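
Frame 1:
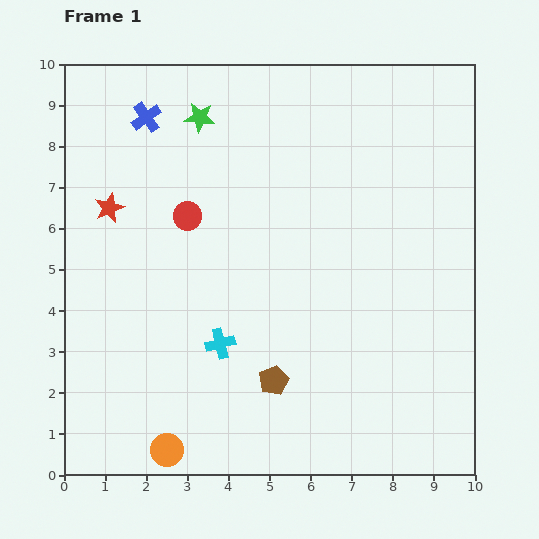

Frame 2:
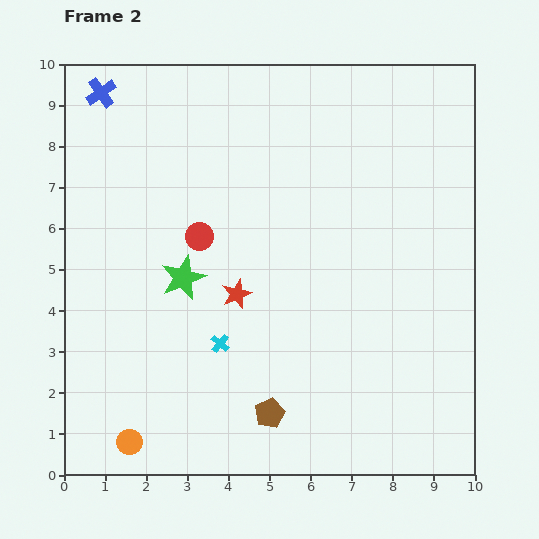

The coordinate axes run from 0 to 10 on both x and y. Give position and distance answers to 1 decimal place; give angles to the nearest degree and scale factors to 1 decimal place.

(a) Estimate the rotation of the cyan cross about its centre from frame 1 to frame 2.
36° counter-clockwise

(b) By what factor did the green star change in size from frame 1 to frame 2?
1.5×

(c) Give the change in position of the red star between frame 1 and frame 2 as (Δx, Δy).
(3.1, -2.1)

The red star was at (1.1, 6.5) in frame 1 and (4.2, 4.4) in frame 2.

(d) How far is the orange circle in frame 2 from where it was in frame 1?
0.9

The orange circle moved from (2.5, 0.6) to (1.6, 0.8), a distance of √(0.9² + 0.2²) ≈ 0.9.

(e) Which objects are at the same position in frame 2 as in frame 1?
the cyan cross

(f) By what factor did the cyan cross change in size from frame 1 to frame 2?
0.6×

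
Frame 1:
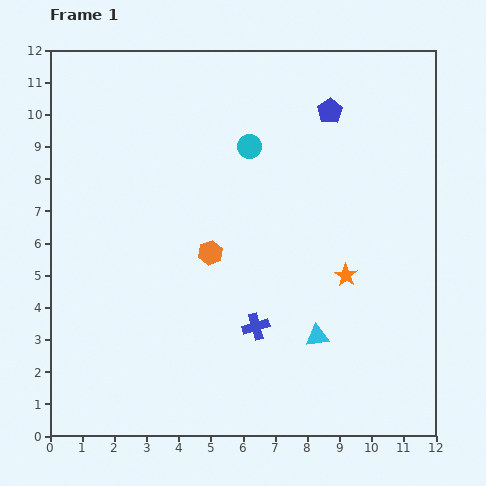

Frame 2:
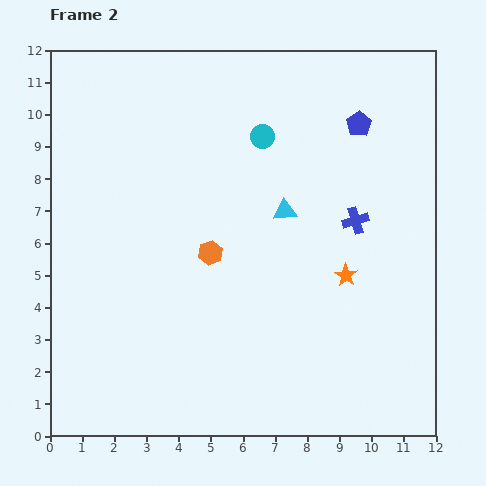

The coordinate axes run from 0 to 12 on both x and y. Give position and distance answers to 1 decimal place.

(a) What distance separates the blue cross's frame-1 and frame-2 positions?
4.5

The blue cross moved from (6.4, 3.4) to (9.5, 6.7), a distance of √(3.1² + 3.3²) ≈ 4.5.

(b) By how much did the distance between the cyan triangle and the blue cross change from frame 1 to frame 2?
+0.3

Distance in frame 1: 1.9. Distance in frame 2: 2.2.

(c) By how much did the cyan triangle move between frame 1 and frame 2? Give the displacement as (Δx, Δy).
(-1.0, 3.9)

The cyan triangle was at (8.3, 3.1) in frame 1 and (7.3, 7.0) in frame 2.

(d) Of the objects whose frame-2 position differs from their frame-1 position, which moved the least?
the cyan circle

(moved 0.5)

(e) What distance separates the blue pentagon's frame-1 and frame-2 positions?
1.0

The blue pentagon moved from (8.7, 10.1) to (9.6, 9.7), a distance of √(0.9² + 0.4²) ≈ 1.0.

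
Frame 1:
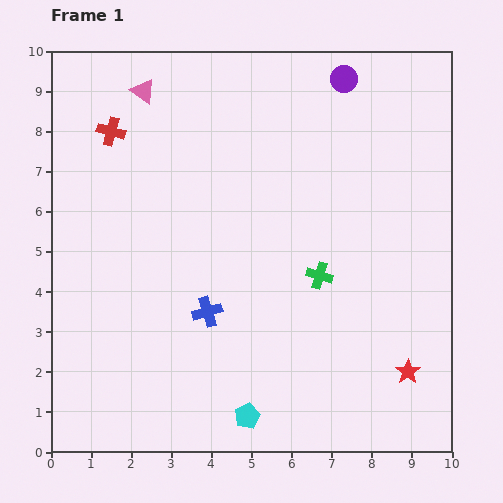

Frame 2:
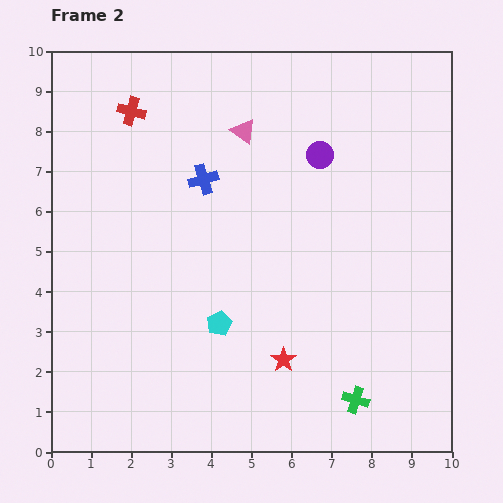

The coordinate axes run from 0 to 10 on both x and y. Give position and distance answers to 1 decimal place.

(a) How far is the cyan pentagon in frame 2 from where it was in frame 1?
2.4

The cyan pentagon moved from (4.9, 0.9) to (4.2, 3.2), a distance of √(0.7² + 2.3²) ≈ 2.4.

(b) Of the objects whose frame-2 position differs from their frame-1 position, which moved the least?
the red cross

(moved 0.7)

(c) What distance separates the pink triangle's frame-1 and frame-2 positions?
2.7

The pink triangle moved from (2.3, 9.0) to (4.8, 8.0), a distance of √(2.5² + 1.0²) ≈ 2.7.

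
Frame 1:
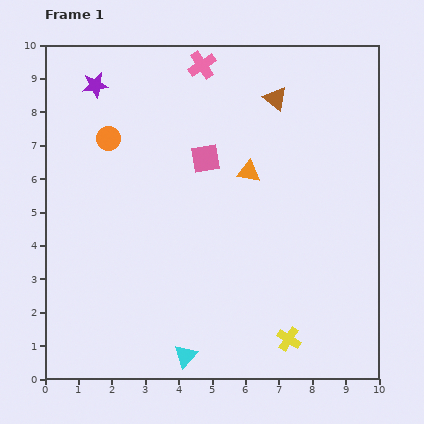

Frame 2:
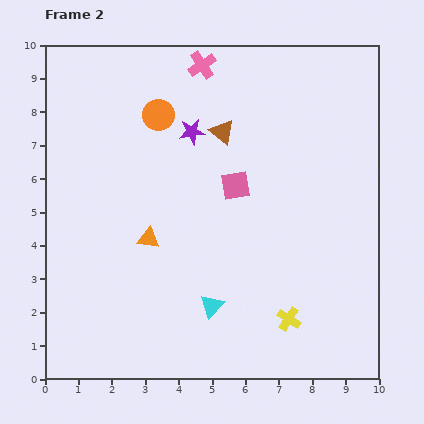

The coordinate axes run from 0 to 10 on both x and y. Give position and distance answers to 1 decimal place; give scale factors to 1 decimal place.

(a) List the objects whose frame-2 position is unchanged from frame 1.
the pink cross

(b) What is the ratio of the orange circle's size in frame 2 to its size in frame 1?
1.3×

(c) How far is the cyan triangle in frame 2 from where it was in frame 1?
1.7

The cyan triangle moved from (4.2, 0.7) to (5.0, 2.2), a distance of √(0.8² + 1.5²) ≈ 1.7.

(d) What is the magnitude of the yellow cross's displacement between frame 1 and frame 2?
0.6

The yellow cross moved from (7.3, 1.2) to (7.3, 1.8), a distance of √(0.0² + 0.6²) ≈ 0.6.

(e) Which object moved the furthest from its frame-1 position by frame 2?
the orange triangle

(moved 3.6; next 3.2)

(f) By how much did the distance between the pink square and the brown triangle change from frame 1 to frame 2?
-1.2

Distance in frame 1: 2.8. Distance in frame 2: 1.6.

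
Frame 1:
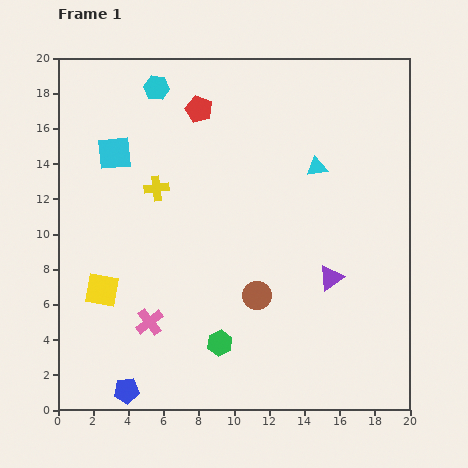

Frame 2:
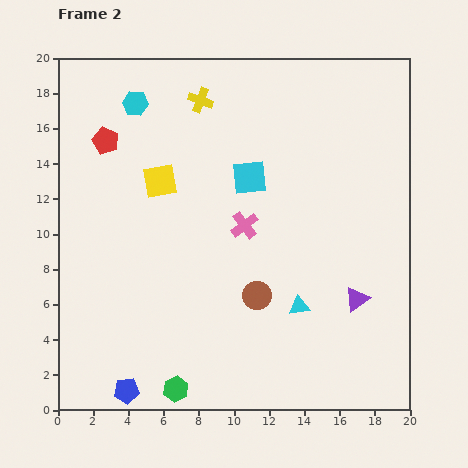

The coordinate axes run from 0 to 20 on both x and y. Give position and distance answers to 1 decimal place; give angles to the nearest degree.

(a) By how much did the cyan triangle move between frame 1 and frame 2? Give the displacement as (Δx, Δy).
(-1.0, -7.9)

The cyan triangle was at (14.7, 13.8) in frame 1 and (13.7, 5.9) in frame 2.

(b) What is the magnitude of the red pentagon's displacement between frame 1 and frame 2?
5.6

The red pentagon moved from (8.0, 17.1) to (2.7, 15.3), a distance of √(5.3² + 1.8²) ≈ 5.6.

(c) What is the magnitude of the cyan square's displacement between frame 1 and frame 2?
7.8

The cyan square moved from (3.2, 14.6) to (10.9, 13.2), a distance of √(7.7² + 1.4²) ≈ 7.8.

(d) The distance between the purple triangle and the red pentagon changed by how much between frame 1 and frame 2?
+4.7

Distance in frame 1: 12.2. Distance in frame 2: 16.9.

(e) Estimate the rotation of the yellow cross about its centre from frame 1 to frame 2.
27° clockwise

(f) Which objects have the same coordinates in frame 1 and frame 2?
the brown circle, the blue pentagon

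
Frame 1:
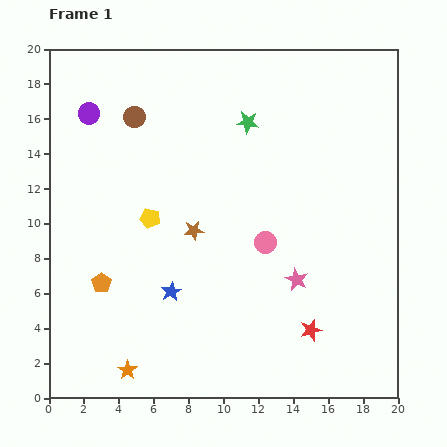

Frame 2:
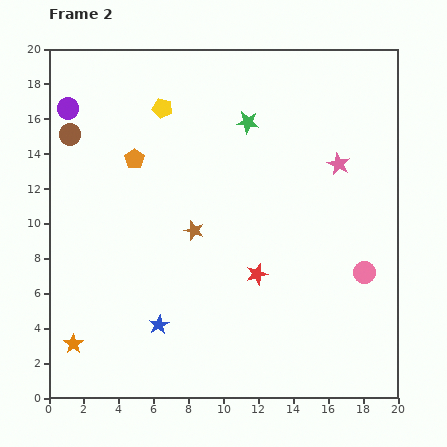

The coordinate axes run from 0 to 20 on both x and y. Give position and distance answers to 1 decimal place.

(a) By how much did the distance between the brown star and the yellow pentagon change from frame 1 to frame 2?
+4.6

Distance in frame 1: 2.6. Distance in frame 2: 7.2.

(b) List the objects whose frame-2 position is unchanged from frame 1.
the brown star, the green star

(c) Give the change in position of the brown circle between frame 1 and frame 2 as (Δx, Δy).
(-3.7, -1.0)

The brown circle was at (4.9, 16.1) in frame 1 and (1.2, 15.1) in frame 2.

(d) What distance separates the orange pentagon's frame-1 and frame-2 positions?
7.3

The orange pentagon moved from (3.0, 6.6) to (4.9, 13.7), a distance of √(1.9² + 7.1²) ≈ 7.3.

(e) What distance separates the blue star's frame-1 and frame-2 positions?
2.0

The blue star moved from (7.0, 6.1) to (6.3, 4.2), a distance of √(0.7² + 1.9²) ≈ 2.0.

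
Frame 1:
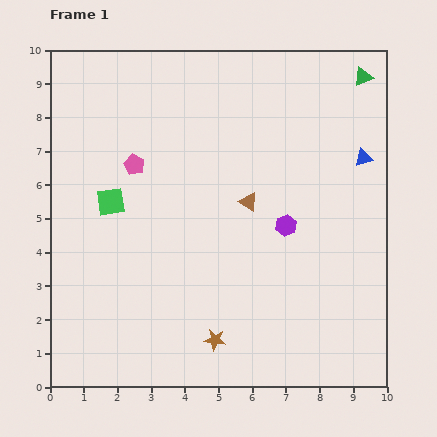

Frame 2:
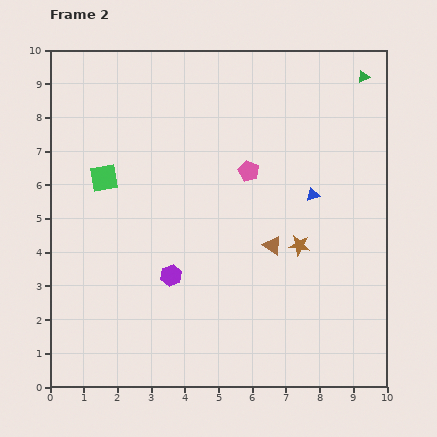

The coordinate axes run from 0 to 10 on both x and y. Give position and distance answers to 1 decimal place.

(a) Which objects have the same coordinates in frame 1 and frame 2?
the green triangle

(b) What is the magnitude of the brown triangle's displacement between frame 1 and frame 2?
1.5

The brown triangle moved from (5.9, 5.5) to (6.6, 4.2), a distance of √(0.7² + 1.3²) ≈ 1.5.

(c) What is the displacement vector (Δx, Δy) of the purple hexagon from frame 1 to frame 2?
(-3.4, -1.5)

The purple hexagon was at (7.0, 4.8) in frame 1 and (3.6, 3.3) in frame 2.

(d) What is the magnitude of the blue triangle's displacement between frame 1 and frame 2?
1.9

The blue triangle moved from (9.3, 6.8) to (7.8, 5.7), a distance of √(1.5² + 1.1²) ≈ 1.9.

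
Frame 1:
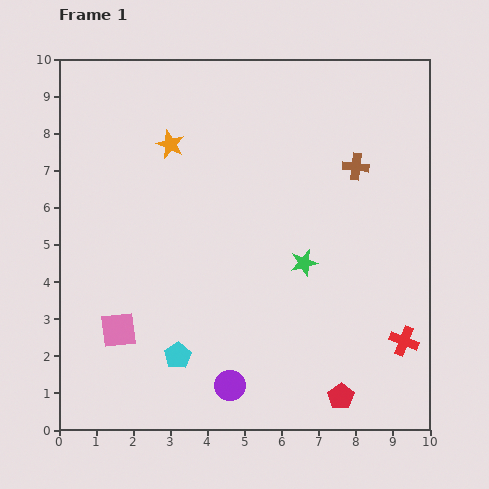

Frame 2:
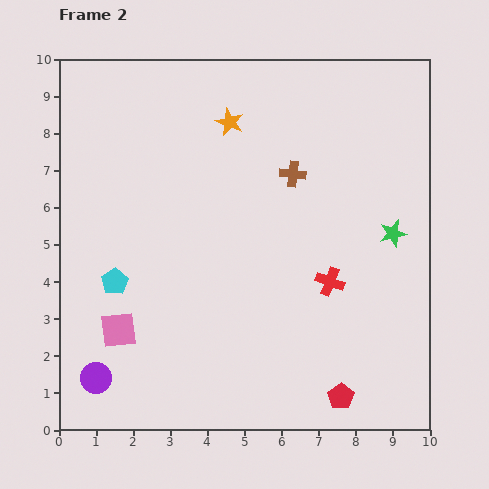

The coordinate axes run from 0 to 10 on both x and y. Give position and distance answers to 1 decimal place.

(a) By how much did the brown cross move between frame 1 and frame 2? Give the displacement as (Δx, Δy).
(-1.7, -0.2)

The brown cross was at (8.0, 7.1) in frame 1 and (6.3, 6.9) in frame 2.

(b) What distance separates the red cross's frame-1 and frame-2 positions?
2.6

The red cross moved from (9.3, 2.4) to (7.3, 4.0), a distance of √(2.0² + 1.6²) ≈ 2.6.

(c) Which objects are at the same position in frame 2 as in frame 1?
the red pentagon, the pink square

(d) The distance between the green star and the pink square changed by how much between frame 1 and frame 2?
+2.5

Distance in frame 1: 5.3. Distance in frame 2: 7.8.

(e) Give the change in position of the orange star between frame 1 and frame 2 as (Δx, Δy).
(1.6, 0.6)

The orange star was at (3.0, 7.7) in frame 1 and (4.6, 8.3) in frame 2.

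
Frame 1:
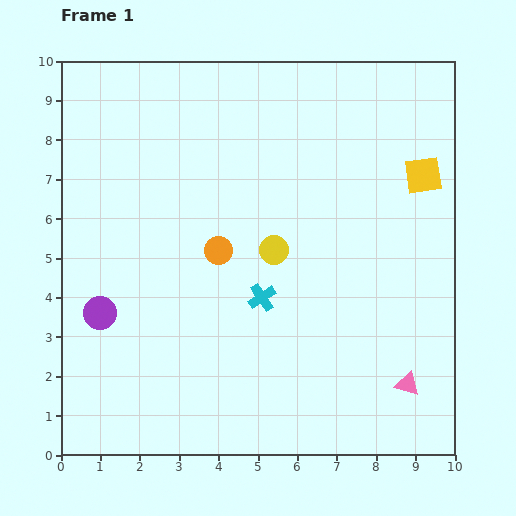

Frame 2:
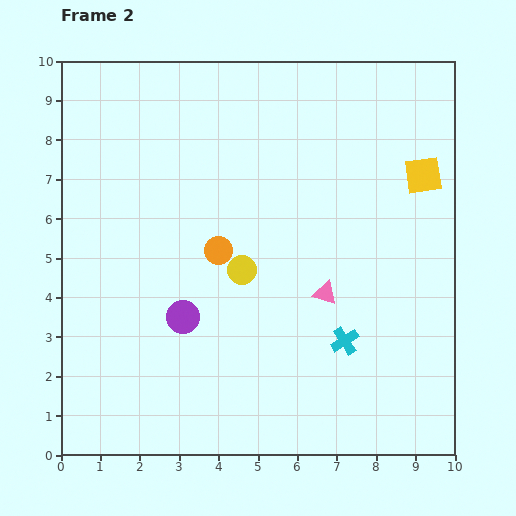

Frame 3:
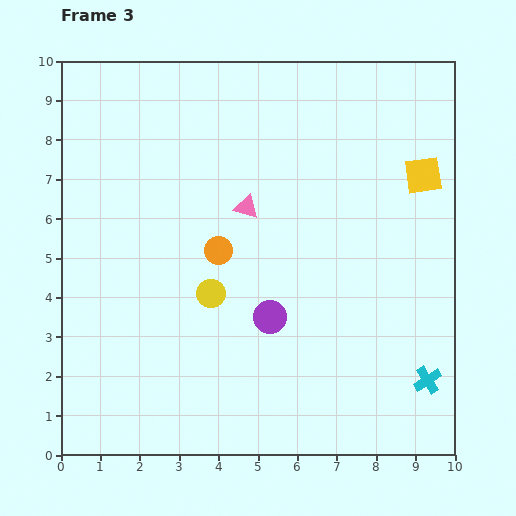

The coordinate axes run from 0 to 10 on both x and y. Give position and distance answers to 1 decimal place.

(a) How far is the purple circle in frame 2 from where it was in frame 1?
2.1

The purple circle moved from (1.0, 3.6) to (3.1, 3.5), a distance of √(2.1² + 0.1²) ≈ 2.1.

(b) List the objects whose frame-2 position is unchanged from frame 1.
the orange circle, the yellow square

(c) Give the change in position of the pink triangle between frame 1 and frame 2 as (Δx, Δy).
(-2.1, 2.3)

The pink triangle was at (8.8, 1.8) in frame 1 and (6.7, 4.1) in frame 2.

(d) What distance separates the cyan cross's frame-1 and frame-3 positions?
4.7

The cyan cross moved from (5.1, 4.0) to (9.3, 1.9), a distance of √(4.2² + 2.1²) ≈ 4.7.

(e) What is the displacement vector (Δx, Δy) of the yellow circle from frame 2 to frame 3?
(-0.8, -0.6)

The yellow circle was at (4.6, 4.7) in frame 2 and (3.8, 4.1) in frame 3.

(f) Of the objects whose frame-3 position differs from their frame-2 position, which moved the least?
the yellow circle

(moved 1.0)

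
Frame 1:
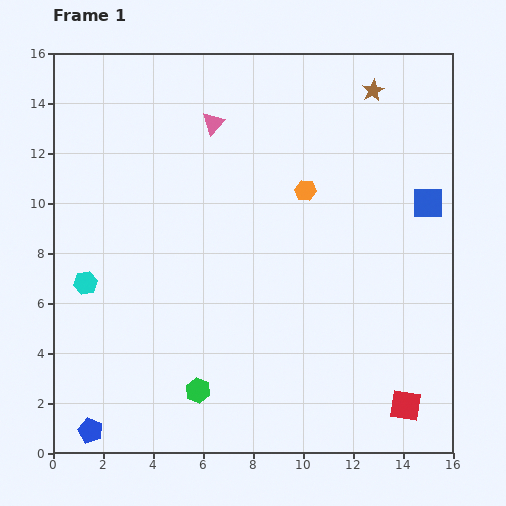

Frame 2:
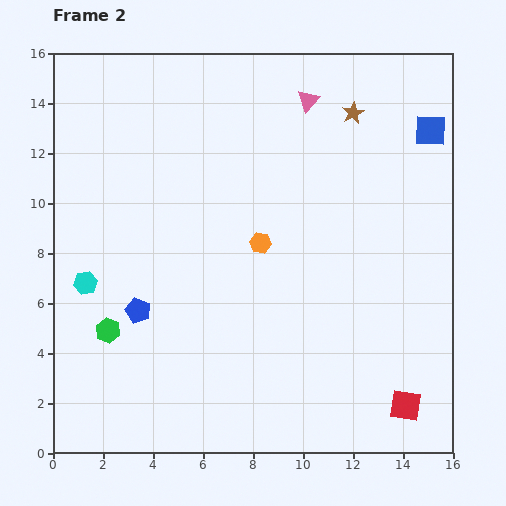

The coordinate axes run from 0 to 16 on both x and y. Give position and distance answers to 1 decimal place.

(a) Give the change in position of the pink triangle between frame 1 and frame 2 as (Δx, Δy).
(3.8, 0.9)

The pink triangle was at (6.4, 13.2) in frame 1 and (10.2, 14.1) in frame 2.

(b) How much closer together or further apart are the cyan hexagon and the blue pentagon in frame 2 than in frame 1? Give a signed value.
-3.5

Distance in frame 1: 5.9. Distance in frame 2: 2.4.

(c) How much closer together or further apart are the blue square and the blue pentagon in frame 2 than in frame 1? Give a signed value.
-2.6

Distance in frame 1: 16.3. Distance in frame 2: 13.7.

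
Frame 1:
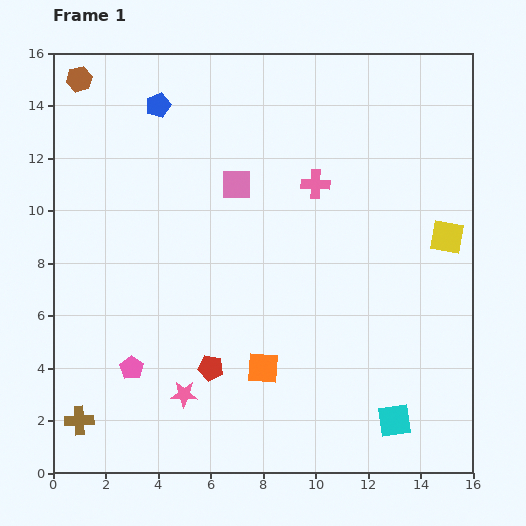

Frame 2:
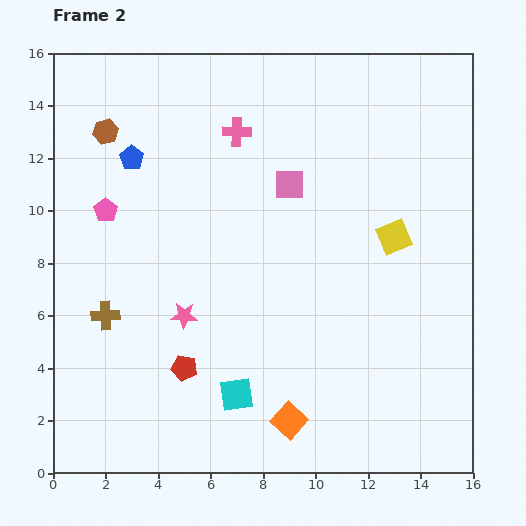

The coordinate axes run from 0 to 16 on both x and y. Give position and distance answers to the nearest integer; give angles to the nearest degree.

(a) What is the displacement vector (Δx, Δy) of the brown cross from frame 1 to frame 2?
(1, 4)

The brown cross was at (1, 2) in frame 1 and (2, 6) in frame 2.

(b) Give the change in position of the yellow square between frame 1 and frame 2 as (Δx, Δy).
(-2, 0)

The yellow square was at (15, 9) in frame 1 and (13, 9) in frame 2.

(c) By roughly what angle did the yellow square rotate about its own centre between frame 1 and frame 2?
32° counter-clockwise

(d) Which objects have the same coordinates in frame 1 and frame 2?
none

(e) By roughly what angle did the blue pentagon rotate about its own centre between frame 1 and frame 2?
18° counter-clockwise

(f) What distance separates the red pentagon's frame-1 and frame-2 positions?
1

The red pentagon moved from (6, 4) to (5, 4), a distance of √(1² + 0²) ≈ 1.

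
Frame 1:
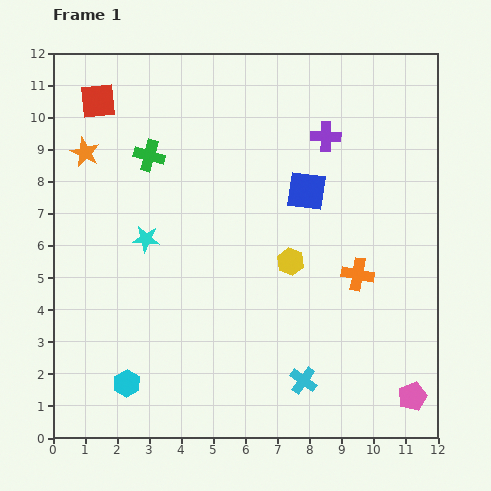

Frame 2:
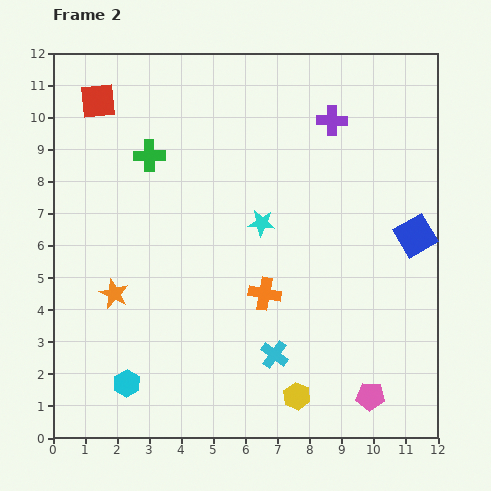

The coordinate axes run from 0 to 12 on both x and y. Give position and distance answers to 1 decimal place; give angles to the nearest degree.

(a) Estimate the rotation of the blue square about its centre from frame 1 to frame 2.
37° counter-clockwise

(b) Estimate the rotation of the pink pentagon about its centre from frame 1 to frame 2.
25° clockwise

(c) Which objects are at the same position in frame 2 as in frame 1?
the red square, the cyan hexagon, the green cross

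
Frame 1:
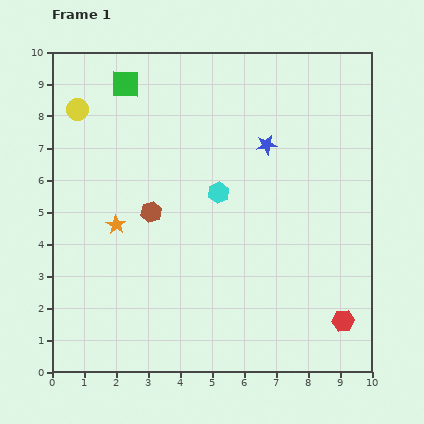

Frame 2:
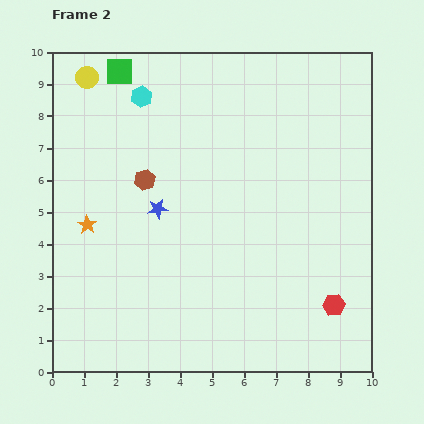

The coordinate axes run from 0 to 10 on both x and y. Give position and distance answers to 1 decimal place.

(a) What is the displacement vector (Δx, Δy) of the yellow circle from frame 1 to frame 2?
(0.3, 1.0)

The yellow circle was at (0.8, 8.2) in frame 1 and (1.1, 9.2) in frame 2.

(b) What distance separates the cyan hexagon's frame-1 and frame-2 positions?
3.8

The cyan hexagon moved from (5.2, 5.6) to (2.8, 8.6), a distance of √(2.4² + 3.0²) ≈ 3.8.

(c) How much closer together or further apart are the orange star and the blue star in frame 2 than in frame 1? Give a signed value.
-3.0

Distance in frame 1: 5.3. Distance in frame 2: 2.3.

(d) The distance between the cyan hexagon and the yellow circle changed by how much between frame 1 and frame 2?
-3.3

Distance in frame 1: 5.1. Distance in frame 2: 1.8.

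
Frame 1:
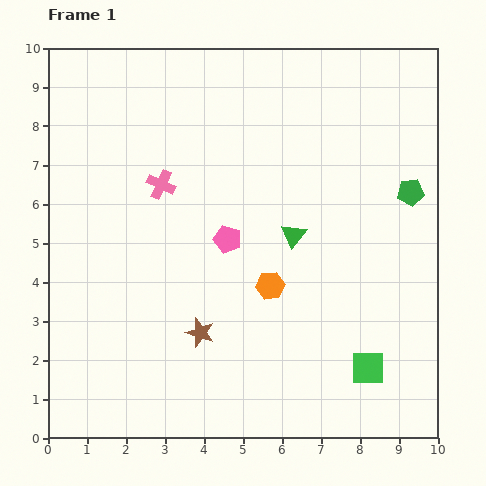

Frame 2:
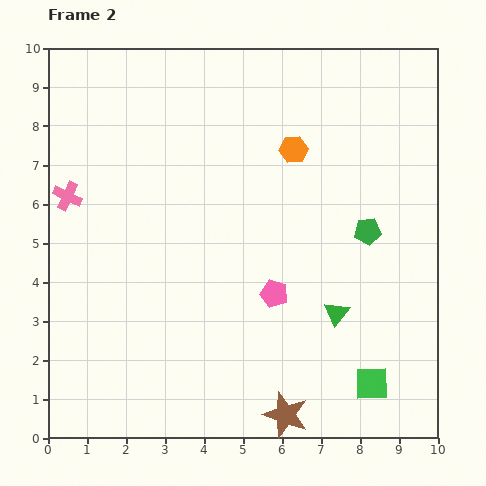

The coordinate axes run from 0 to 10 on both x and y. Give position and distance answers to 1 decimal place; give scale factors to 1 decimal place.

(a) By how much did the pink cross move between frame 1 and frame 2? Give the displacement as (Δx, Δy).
(-2.4, -0.3)

The pink cross was at (2.9, 6.5) in frame 1 and (0.5, 6.2) in frame 2.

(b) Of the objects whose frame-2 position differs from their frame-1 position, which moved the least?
the green square

(moved 0.4)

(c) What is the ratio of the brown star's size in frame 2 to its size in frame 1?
1.6×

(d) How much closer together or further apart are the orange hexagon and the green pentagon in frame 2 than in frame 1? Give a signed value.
-1.5

Distance in frame 1: 4.3. Distance in frame 2: 2.8.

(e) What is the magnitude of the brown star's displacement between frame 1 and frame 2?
3.0

The brown star moved from (3.9, 2.7) to (6.1, 0.6), a distance of √(2.2² + 2.1²) ≈ 3.0.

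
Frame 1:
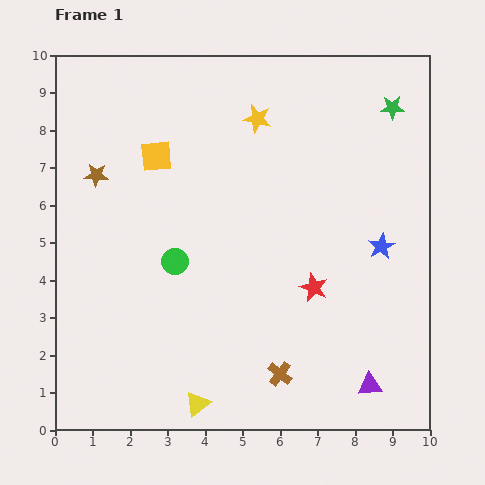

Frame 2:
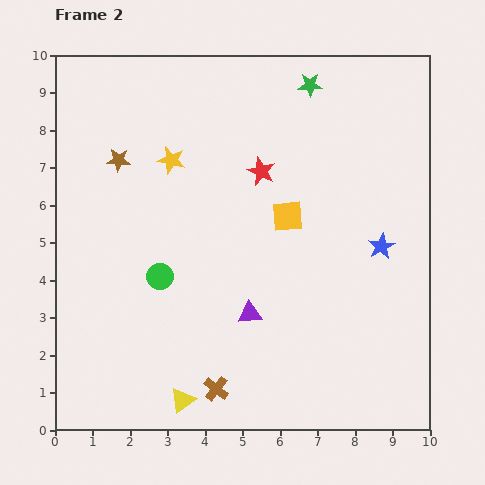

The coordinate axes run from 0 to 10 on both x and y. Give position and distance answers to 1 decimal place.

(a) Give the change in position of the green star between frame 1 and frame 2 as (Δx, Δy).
(-2.2, 0.6)

The green star was at (9.0, 8.6) in frame 1 and (6.8, 9.2) in frame 2.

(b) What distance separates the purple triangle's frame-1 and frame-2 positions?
3.7

The purple triangle moved from (8.4, 1.2) to (5.2, 3.1), a distance of √(3.2² + 1.9²) ≈ 3.7.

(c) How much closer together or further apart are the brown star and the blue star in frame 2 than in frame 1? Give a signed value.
-0.4

Distance in frame 1: 7.8. Distance in frame 2: 7.4.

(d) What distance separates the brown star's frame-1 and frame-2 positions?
0.7

The brown star moved from (1.1, 6.8) to (1.7, 7.2), a distance of √(0.6² + 0.4²) ≈ 0.7.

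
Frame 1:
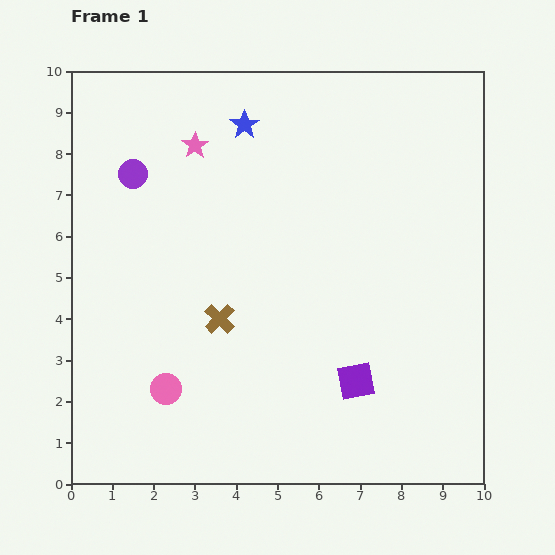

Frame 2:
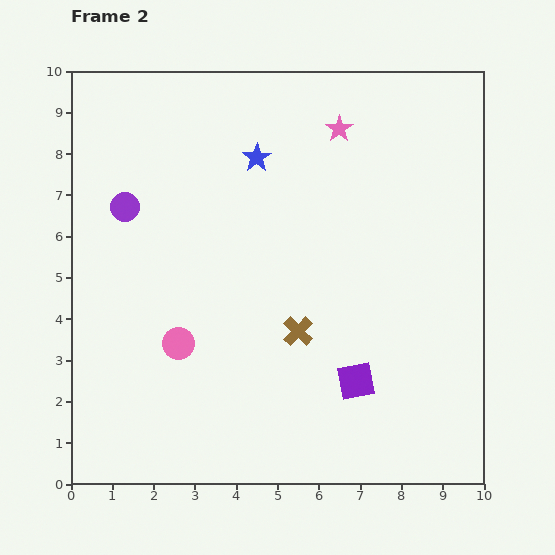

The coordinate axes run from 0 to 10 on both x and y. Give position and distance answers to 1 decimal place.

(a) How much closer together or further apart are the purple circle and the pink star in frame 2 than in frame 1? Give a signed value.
+3.8

Distance in frame 1: 1.7. Distance in frame 2: 5.5.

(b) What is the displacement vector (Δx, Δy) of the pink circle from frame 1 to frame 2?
(0.3, 1.1)

The pink circle was at (2.3, 2.3) in frame 1 and (2.6, 3.4) in frame 2.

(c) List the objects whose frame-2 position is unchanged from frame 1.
the purple square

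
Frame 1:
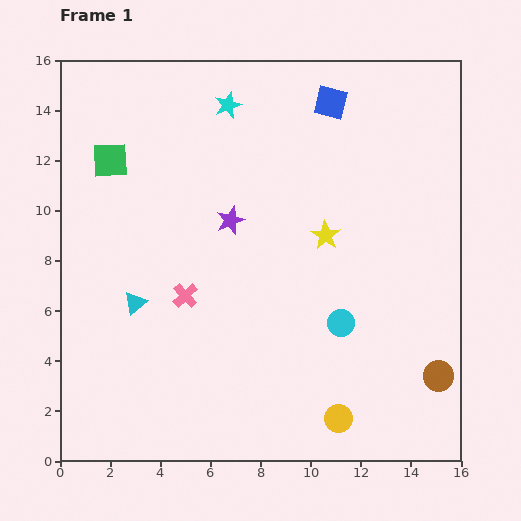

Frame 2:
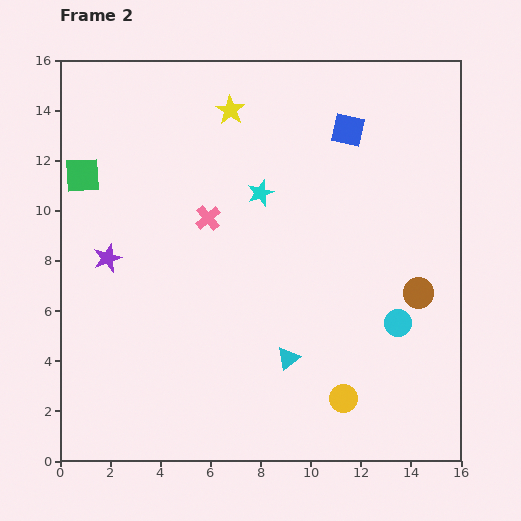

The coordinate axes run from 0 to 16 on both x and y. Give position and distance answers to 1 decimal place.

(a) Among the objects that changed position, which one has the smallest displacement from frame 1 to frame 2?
the yellow circle

(moved 0.8)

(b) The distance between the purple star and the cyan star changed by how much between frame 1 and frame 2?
+2.0

Distance in frame 1: 4.6. Distance in frame 2: 6.6.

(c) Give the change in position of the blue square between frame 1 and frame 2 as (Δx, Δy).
(0.7, -1.1)

The blue square was at (10.8, 14.3) in frame 1 and (11.5, 13.2) in frame 2.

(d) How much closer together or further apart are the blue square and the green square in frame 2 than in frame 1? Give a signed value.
+1.7

Distance in frame 1: 9.1. Distance in frame 2: 10.8.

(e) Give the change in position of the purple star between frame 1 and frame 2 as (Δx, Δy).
(-4.9, -1.5)

The purple star was at (6.8, 9.6) in frame 1 and (1.9, 8.1) in frame 2.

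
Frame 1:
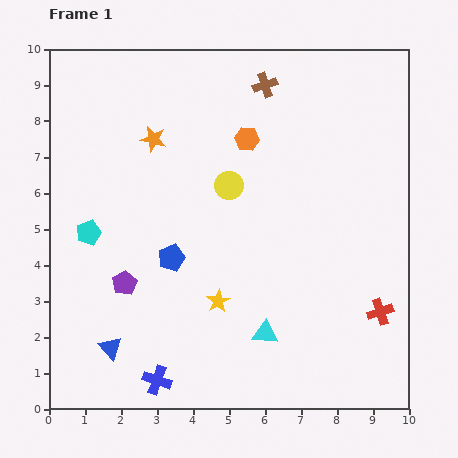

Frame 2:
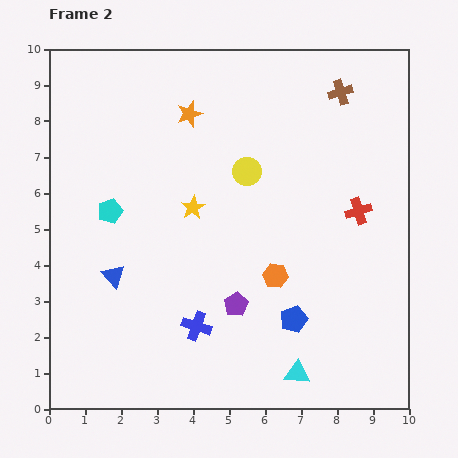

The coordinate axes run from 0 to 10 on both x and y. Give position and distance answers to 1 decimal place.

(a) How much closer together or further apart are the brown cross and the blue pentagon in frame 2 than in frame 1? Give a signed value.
+0.9

Distance in frame 1: 5.5. Distance in frame 2: 6.4.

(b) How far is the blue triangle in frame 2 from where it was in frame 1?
2.0

The blue triangle moved from (1.7, 1.7) to (1.8, 3.7), a distance of √(0.1² + 2.0²) ≈ 2.0.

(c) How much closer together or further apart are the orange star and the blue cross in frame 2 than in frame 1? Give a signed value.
-0.8

Distance in frame 1: 6.7. Distance in frame 2: 5.9.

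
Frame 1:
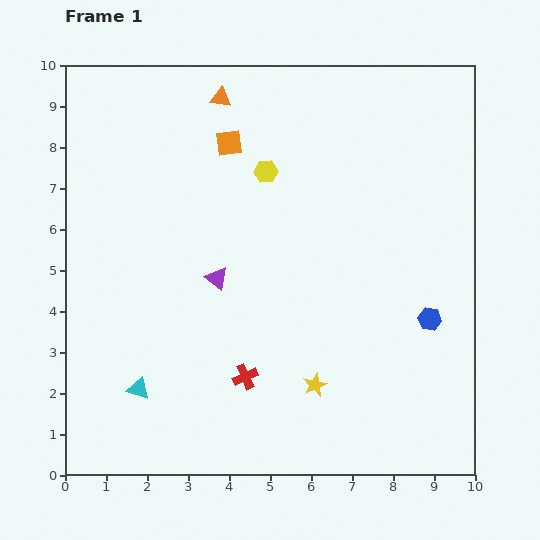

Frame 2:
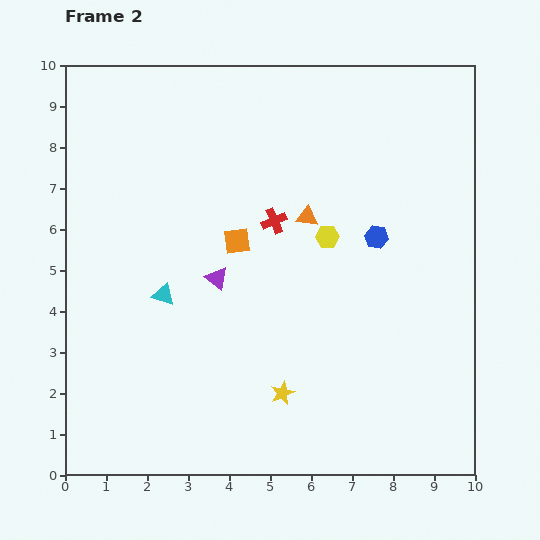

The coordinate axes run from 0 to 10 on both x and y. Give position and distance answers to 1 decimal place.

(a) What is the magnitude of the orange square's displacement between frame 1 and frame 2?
2.4

The orange square moved from (4.0, 8.1) to (4.2, 5.7), a distance of √(0.2² + 2.4²) ≈ 2.4.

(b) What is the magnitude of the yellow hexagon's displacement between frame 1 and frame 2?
2.2

The yellow hexagon moved from (4.9, 7.4) to (6.4, 5.8), a distance of √(1.5² + 1.6²) ≈ 2.2.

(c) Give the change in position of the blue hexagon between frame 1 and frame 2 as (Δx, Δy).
(-1.3, 2.0)

The blue hexagon was at (8.9, 3.8) in frame 1 and (7.6, 5.8) in frame 2.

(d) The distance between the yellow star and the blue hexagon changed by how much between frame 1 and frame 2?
+1.2

Distance in frame 1: 3.2. Distance in frame 2: 4.4.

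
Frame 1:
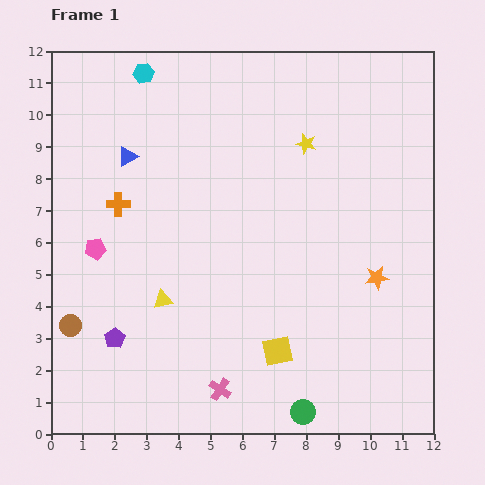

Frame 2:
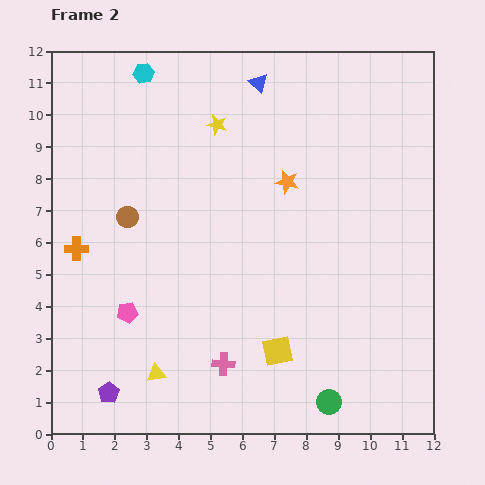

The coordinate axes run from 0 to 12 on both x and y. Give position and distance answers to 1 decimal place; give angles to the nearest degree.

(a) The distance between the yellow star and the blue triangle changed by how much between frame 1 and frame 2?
-3.8

Distance in frame 1: 5.6. Distance in frame 2: 1.8.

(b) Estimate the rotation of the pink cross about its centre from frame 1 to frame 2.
30° counter-clockwise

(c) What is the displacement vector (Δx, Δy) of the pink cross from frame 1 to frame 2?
(0.1, 0.8)

The pink cross was at (5.3, 1.4) in frame 1 and (5.4, 2.2) in frame 2.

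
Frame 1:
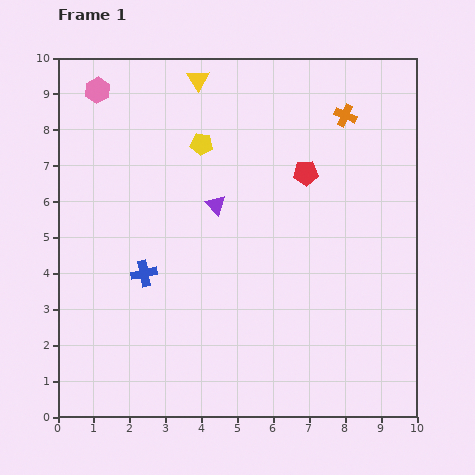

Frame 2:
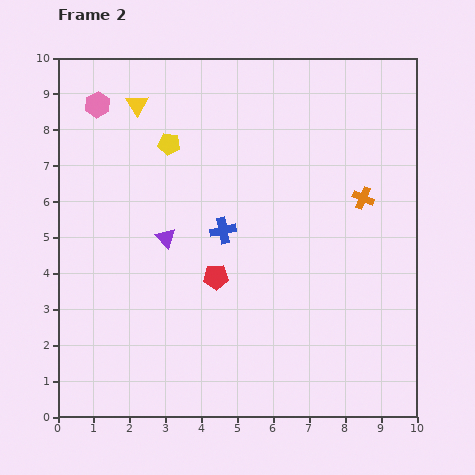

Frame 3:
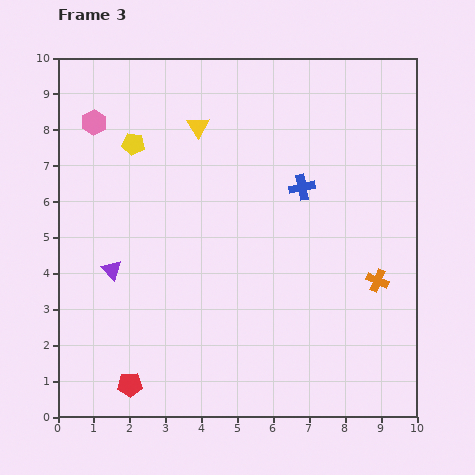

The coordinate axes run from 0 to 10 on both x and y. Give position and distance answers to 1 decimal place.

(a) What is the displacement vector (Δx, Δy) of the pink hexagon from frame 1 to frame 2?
(0.0, -0.4)

The pink hexagon was at (1.1, 9.1) in frame 1 and (1.1, 8.7) in frame 2.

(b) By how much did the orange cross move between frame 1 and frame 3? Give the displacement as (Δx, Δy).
(0.9, -4.6)

The orange cross was at (8.0, 8.4) in frame 1 and (8.9, 3.8) in frame 3.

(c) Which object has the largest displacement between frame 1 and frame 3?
the red pentagon

(moved 7.7; next 5.0)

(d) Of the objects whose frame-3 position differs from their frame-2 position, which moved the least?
the pink hexagon

(moved 0.5)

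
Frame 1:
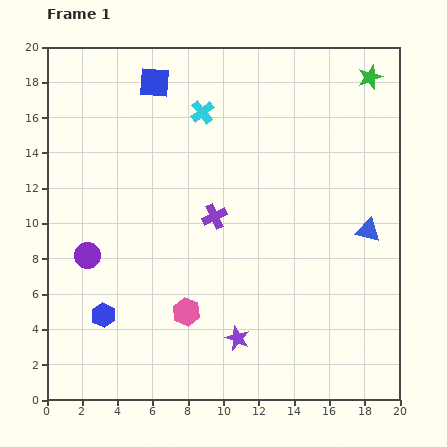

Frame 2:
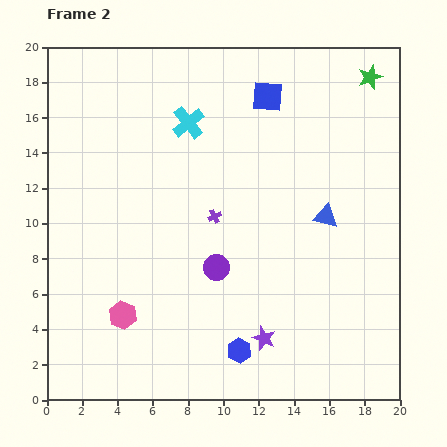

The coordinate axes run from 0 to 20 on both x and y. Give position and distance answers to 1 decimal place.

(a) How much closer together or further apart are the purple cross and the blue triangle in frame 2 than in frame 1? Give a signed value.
-2.4

Distance in frame 1: 8.7. Distance in frame 2: 6.3.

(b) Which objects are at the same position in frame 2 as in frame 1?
the green star, the purple cross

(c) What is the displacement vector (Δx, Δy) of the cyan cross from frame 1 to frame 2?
(-0.8, -0.6)

The cyan cross was at (8.8, 16.3) in frame 1 and (8.0, 15.7) in frame 2.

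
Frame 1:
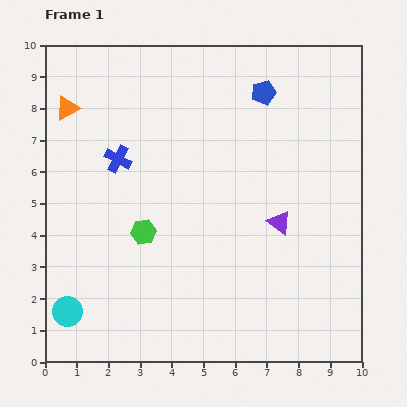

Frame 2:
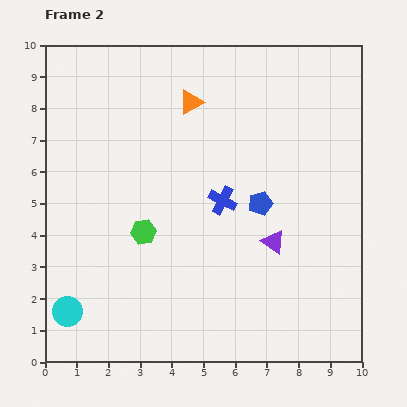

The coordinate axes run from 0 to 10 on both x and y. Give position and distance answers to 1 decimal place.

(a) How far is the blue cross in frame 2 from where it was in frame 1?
3.5

The blue cross moved from (2.3, 6.4) to (5.6, 5.1), a distance of √(3.3² + 1.3²) ≈ 3.5.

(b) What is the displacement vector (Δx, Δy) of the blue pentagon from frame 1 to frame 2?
(-0.1, -3.5)

The blue pentagon was at (6.9, 8.5) in frame 1 and (6.8, 5.0) in frame 2.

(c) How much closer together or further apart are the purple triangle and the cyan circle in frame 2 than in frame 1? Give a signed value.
-0.4

Distance in frame 1: 7.3. Distance in frame 2: 6.9.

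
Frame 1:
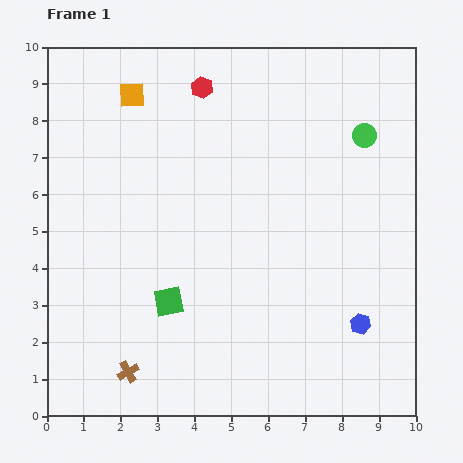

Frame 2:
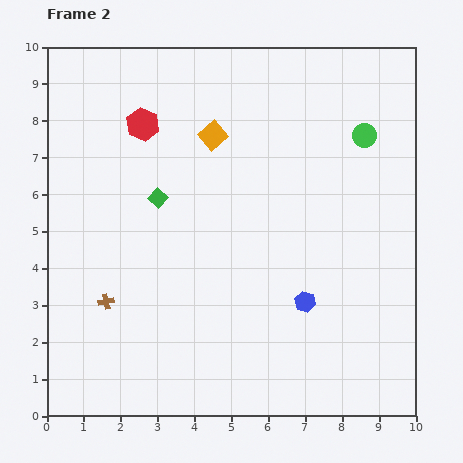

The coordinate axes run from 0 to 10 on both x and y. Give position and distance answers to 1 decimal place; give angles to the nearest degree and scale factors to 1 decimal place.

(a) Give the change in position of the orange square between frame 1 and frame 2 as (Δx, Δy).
(2.2, -1.1)

The orange square was at (2.3, 8.7) in frame 1 and (4.5, 7.6) in frame 2.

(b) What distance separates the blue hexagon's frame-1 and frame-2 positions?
1.6

The blue hexagon moved from (8.5, 2.5) to (7.0, 3.1), a distance of √(1.5² + 0.6²) ≈ 1.6.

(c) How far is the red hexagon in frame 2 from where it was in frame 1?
1.9

The red hexagon moved from (4.2, 8.9) to (2.6, 7.9), a distance of √(1.6² + 1.0²) ≈ 1.9.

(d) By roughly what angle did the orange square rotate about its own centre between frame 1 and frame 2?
37° counter-clockwise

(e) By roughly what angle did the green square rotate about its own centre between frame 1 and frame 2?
37° counter-clockwise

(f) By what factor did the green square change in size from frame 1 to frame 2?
0.6×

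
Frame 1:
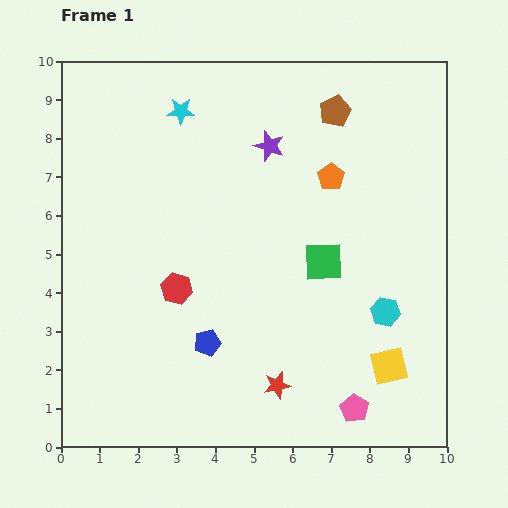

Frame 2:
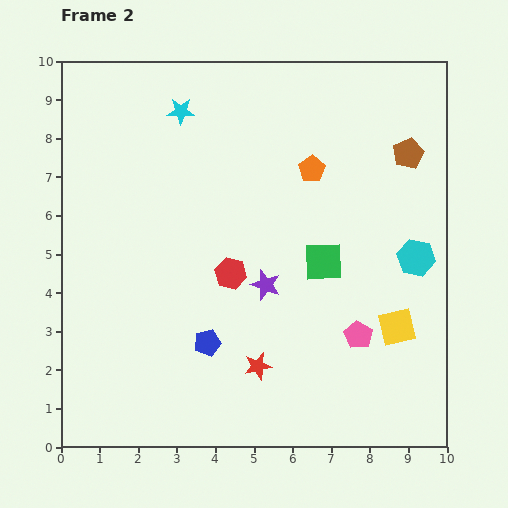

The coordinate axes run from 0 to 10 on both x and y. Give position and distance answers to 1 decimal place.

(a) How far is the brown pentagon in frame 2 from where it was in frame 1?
2.2

The brown pentagon moved from (7.1, 8.7) to (9.0, 7.6), a distance of √(1.9² + 1.1²) ≈ 2.2.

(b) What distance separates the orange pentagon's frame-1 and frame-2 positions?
0.5

The orange pentagon moved from (7.0, 7.0) to (6.5, 7.2), a distance of √(0.5² + 0.2²) ≈ 0.5.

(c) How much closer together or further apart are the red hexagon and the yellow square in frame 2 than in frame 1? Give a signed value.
-1.4

Distance in frame 1: 5.9. Distance in frame 2: 4.5.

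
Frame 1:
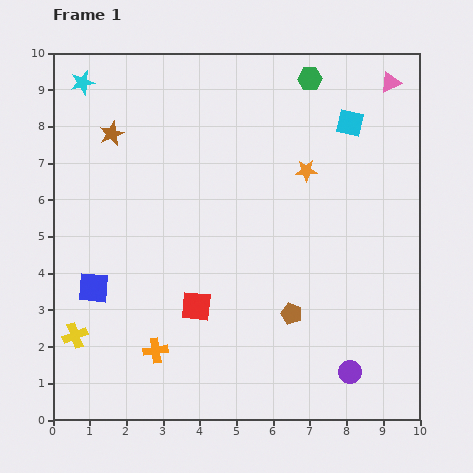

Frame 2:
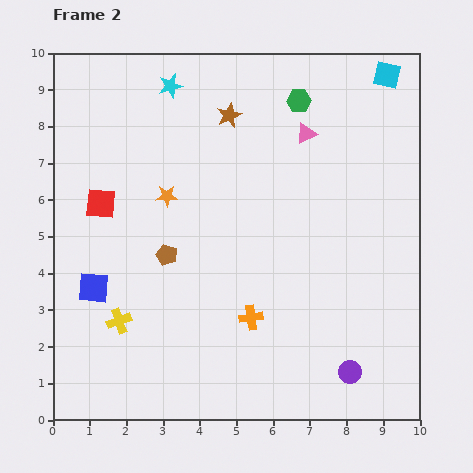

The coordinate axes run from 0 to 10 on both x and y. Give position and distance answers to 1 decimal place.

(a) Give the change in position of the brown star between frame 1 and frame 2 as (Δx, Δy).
(3.2, 0.5)

The brown star was at (1.6, 7.8) in frame 1 and (4.8, 8.3) in frame 2.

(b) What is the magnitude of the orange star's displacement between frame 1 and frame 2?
3.9

The orange star moved from (6.9, 6.8) to (3.1, 6.1), a distance of √(3.8² + 0.7²) ≈ 3.9.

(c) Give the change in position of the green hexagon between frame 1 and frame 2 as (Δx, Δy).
(-0.3, -0.6)

The green hexagon was at (7.0, 9.3) in frame 1 and (6.7, 8.7) in frame 2.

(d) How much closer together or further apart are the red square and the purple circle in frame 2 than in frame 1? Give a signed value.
+3.6

Distance in frame 1: 4.6. Distance in frame 2: 8.2.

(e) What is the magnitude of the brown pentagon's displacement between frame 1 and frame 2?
3.8

The brown pentagon moved from (6.5, 2.9) to (3.1, 4.5), a distance of √(3.4² + 1.6²) ≈ 3.8.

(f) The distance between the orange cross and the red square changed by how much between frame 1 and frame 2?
+3.5

Distance in frame 1: 1.6. Distance in frame 2: 5.1.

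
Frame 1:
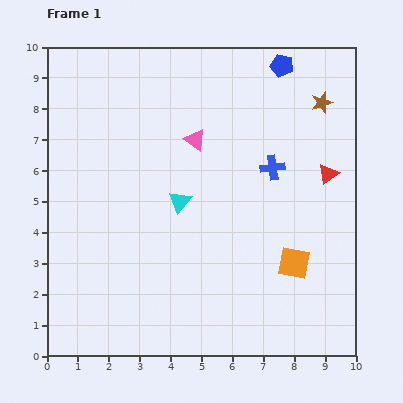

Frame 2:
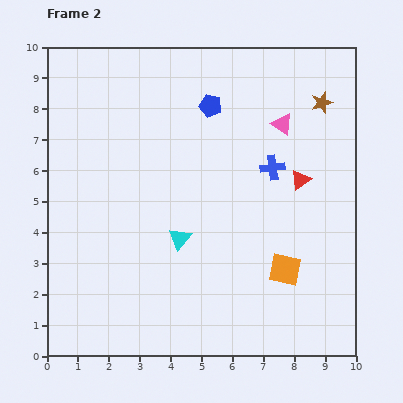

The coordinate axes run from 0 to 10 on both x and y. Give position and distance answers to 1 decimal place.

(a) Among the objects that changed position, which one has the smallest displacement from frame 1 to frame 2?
the orange square

(moved 0.4)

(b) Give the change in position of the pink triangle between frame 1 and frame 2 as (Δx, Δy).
(2.8, 0.5)

The pink triangle was at (4.8, 7.0) in frame 1 and (7.6, 7.5) in frame 2.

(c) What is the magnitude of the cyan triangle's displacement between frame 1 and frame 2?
1.2

The cyan triangle moved from (4.3, 5.0) to (4.3, 3.8), a distance of √(0.0² + 1.2²) ≈ 1.2.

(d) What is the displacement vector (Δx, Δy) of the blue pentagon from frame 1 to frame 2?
(-2.3, -1.3)

The blue pentagon was at (7.6, 9.4) in frame 1 and (5.3, 8.1) in frame 2.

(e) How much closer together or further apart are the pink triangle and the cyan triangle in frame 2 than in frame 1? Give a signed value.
+2.9

Distance in frame 1: 2.1. Distance in frame 2: 5.0.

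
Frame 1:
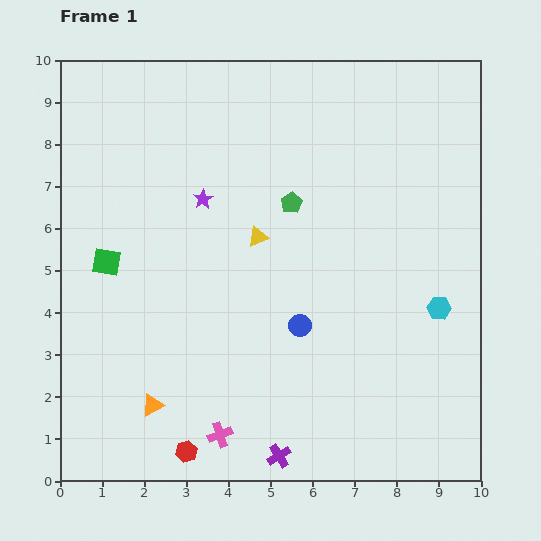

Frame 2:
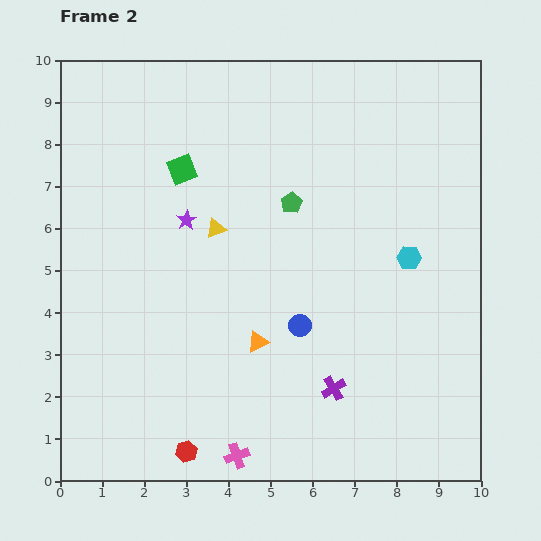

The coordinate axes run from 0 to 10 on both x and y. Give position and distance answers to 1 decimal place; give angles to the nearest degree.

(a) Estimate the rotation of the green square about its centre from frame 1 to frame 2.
31° counter-clockwise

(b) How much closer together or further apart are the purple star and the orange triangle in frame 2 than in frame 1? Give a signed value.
-1.6

Distance in frame 1: 5.0. Distance in frame 2: 3.4.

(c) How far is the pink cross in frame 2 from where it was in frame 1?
0.6

The pink cross moved from (3.8, 1.1) to (4.2, 0.6), a distance of √(0.4² + 0.5²) ≈ 0.6.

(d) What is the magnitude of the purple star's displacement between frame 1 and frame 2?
0.6

The purple star moved from (3.4, 6.7) to (3.0, 6.2), a distance of √(0.4² + 0.5²) ≈ 0.6.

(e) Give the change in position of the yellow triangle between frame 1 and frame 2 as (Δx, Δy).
(-1.0, 0.2)

The yellow triangle was at (4.7, 5.8) in frame 1 and (3.7, 6.0) in frame 2.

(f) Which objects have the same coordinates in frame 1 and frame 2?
the blue circle, the red hexagon, the green pentagon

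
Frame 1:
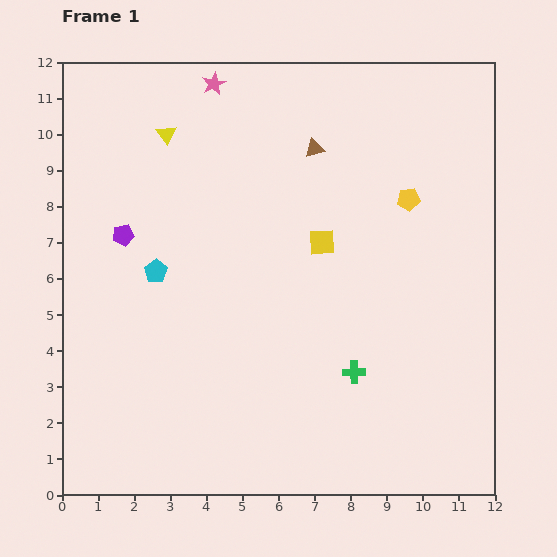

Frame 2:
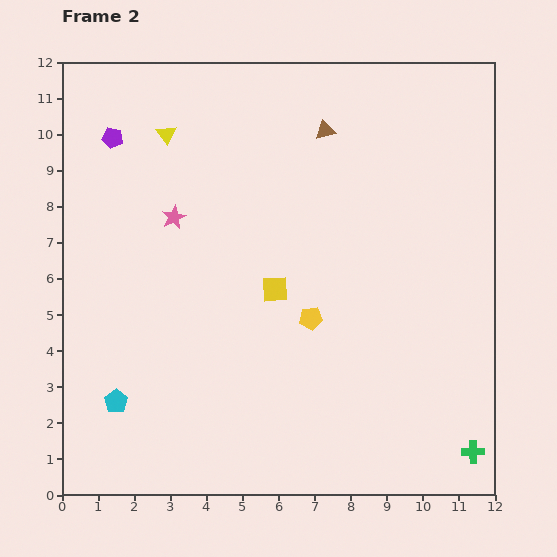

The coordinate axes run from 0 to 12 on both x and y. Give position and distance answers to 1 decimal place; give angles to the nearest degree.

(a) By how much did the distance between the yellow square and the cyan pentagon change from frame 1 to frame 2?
+0.7

Distance in frame 1: 4.7. Distance in frame 2: 5.4.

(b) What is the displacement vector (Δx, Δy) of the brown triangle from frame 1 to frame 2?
(0.3, 0.5)

The brown triangle was at (7.0, 9.6) in frame 1 and (7.3, 10.1) in frame 2.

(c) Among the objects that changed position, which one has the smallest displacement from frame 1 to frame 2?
the brown triangle

(moved 0.6)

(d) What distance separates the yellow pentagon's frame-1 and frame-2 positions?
4.3

The yellow pentagon moved from (9.6, 8.2) to (6.9, 4.9), a distance of √(2.7² + 3.3²) ≈ 4.3.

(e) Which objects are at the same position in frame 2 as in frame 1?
the yellow triangle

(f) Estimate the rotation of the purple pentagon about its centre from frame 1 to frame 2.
23° clockwise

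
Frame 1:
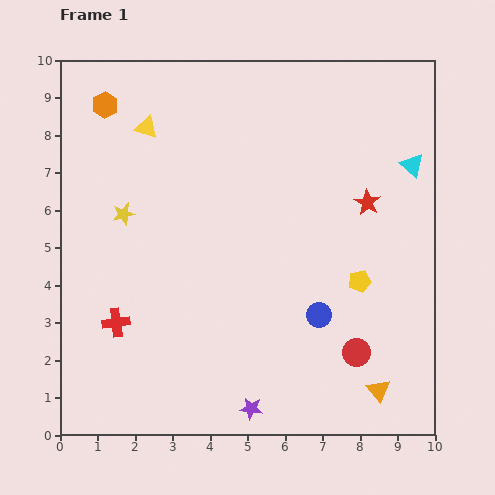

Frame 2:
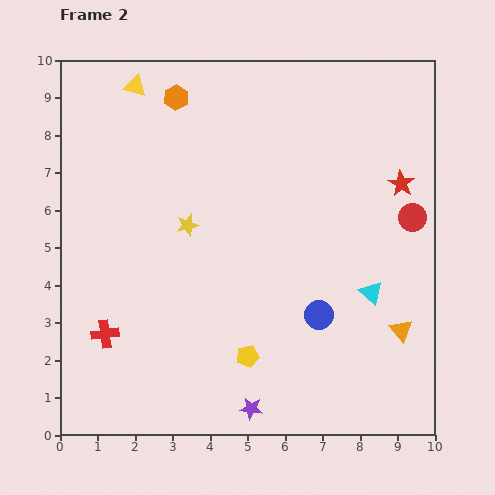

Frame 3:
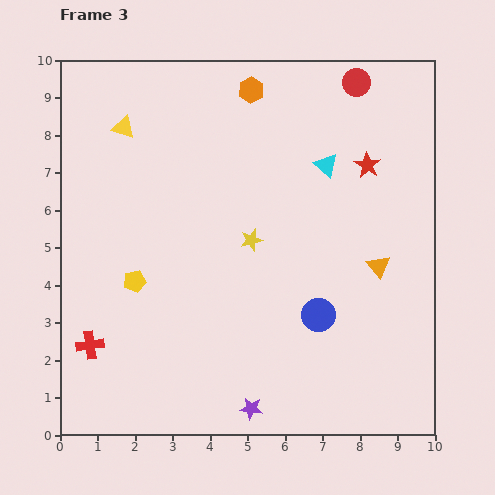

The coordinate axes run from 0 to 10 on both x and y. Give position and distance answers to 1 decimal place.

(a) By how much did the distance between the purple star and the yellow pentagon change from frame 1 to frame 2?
-3.1

Distance in frame 1: 4.5. Distance in frame 2: 1.4.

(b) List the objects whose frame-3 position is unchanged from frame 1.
the blue circle, the purple star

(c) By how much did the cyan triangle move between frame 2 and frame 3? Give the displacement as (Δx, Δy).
(-1.2, 3.4)

The cyan triangle was at (8.3, 3.8) in frame 2 and (7.1, 7.2) in frame 3.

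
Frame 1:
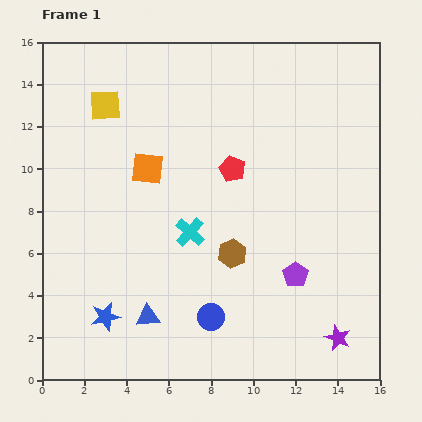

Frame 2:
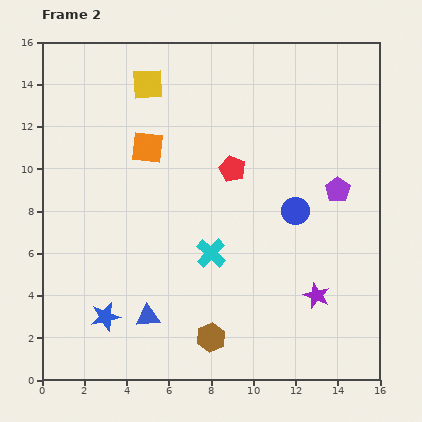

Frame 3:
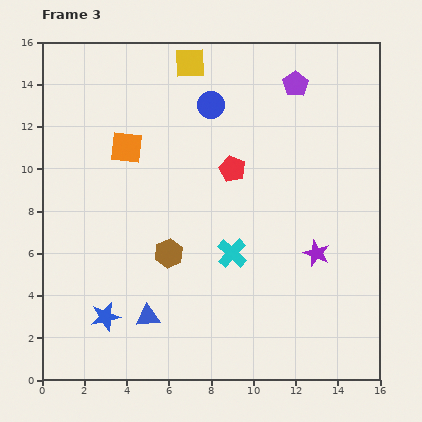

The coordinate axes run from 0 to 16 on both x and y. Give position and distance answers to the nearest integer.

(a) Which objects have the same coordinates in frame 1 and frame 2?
the blue triangle, the blue star, the red pentagon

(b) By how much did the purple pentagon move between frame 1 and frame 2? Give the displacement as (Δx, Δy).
(2, 4)

The purple pentagon was at (12, 5) in frame 1 and (14, 9) in frame 2.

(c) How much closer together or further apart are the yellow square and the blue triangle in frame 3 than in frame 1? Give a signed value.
+2

Distance in frame 1: 10. Distance in frame 3: 12.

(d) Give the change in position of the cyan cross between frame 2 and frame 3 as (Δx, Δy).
(1, 0)

The cyan cross was at (8, 6) in frame 2 and (9, 6) in frame 3.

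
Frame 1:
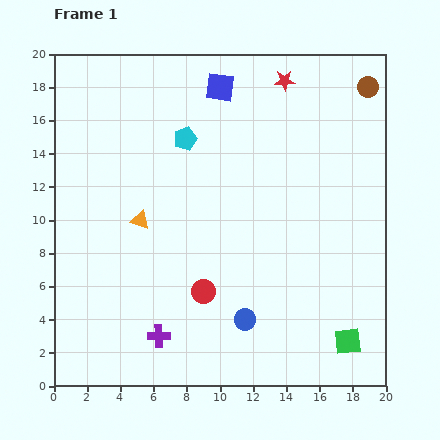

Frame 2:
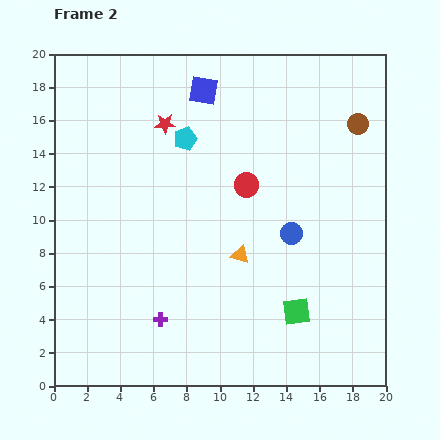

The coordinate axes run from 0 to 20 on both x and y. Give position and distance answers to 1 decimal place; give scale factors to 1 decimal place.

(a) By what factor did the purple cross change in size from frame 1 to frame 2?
0.6×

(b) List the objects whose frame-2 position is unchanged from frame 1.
the cyan pentagon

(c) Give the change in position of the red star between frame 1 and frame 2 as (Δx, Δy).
(-7.2, -2.6)

The red star was at (13.9, 18.4) in frame 1 and (6.7, 15.8) in frame 2.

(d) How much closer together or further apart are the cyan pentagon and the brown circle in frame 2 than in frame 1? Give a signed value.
-1.0

Distance in frame 1: 11.4. Distance in frame 2: 10.4.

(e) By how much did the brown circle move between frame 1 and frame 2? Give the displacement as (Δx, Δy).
(-0.6, -2.2)

The brown circle was at (18.9, 18.0) in frame 1 and (18.3, 15.8) in frame 2.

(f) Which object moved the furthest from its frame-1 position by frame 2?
the red star

(moved 7.7; next 6.9)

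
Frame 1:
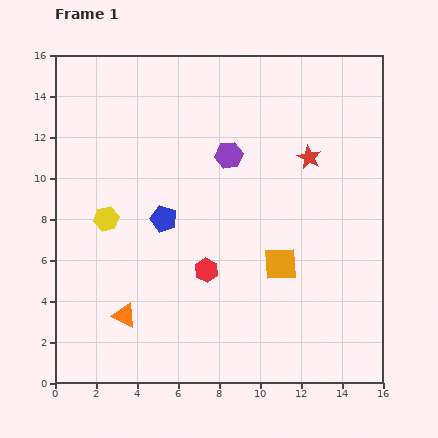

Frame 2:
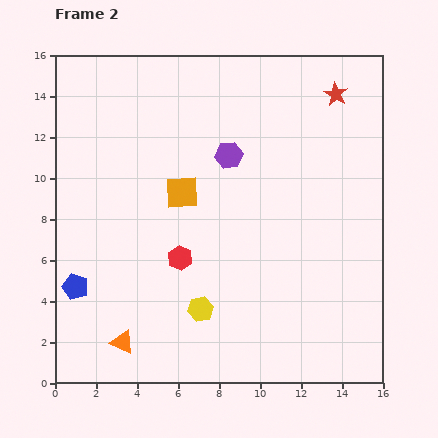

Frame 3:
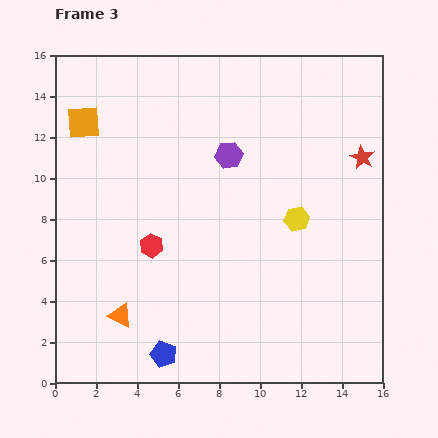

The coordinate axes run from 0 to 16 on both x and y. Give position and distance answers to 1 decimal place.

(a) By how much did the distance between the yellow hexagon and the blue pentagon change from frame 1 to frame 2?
+3.4

Distance in frame 1: 2.8. Distance in frame 2: 6.2.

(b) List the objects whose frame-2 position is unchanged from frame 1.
the purple hexagon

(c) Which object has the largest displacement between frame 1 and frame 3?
the orange square

(moved 11.8; next 9.3)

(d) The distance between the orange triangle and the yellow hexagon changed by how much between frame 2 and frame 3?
+5.7

Distance in frame 2: 4.1. Distance in frame 3: 9.8.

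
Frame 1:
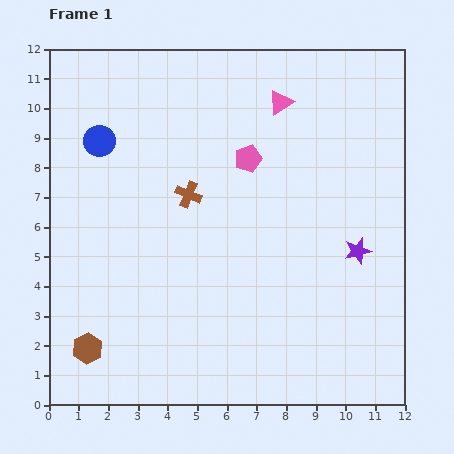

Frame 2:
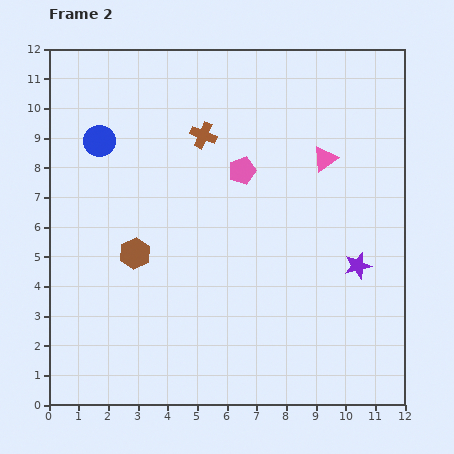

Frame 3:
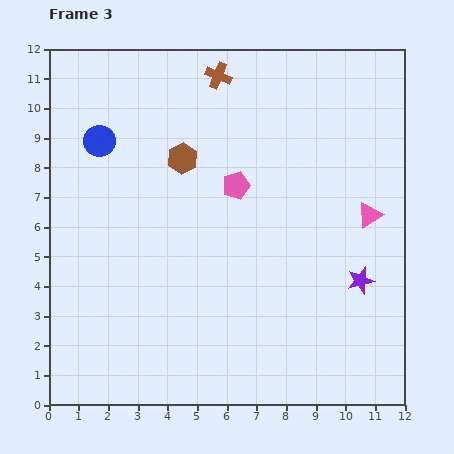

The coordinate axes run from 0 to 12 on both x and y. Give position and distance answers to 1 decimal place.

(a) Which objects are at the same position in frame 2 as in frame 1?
the blue circle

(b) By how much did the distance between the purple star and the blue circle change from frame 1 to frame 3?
+0.5

Distance in frame 1: 9.5. Distance in frame 3: 10.0.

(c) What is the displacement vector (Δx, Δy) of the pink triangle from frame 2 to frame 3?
(1.5, -1.9)

The pink triangle was at (9.3, 8.3) in frame 2 and (10.8, 6.4) in frame 3.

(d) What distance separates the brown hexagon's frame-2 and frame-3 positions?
3.6

The brown hexagon moved from (2.9, 5.1) to (4.5, 8.3), a distance of √(1.6² + 3.2²) ≈ 3.6.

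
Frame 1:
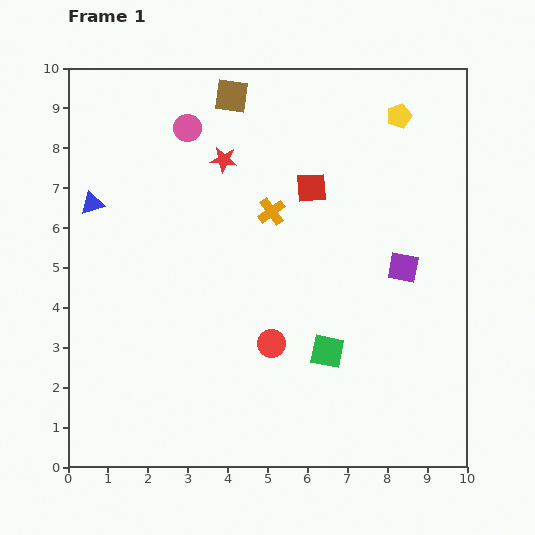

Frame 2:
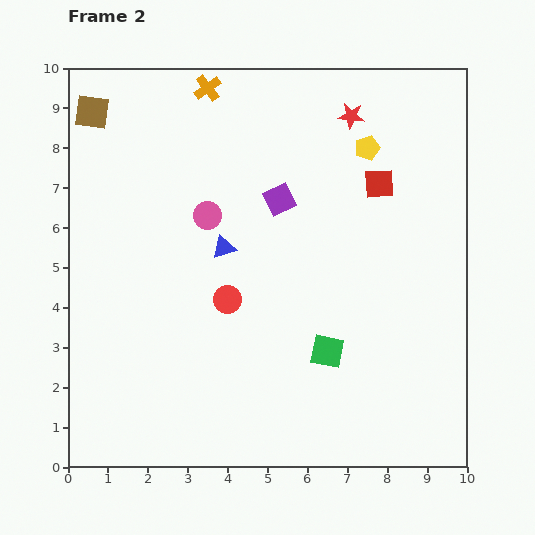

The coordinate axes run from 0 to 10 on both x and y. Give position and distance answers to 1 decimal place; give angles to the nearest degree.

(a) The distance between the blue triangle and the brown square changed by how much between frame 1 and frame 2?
+0.3

Distance in frame 1: 4.4. Distance in frame 2: 4.7.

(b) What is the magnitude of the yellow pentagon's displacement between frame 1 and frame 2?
1.1

The yellow pentagon moved from (8.3, 8.8) to (7.5, 8.0), a distance of √(0.8² + 0.8²) ≈ 1.1.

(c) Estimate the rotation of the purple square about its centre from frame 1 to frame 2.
37° counter-clockwise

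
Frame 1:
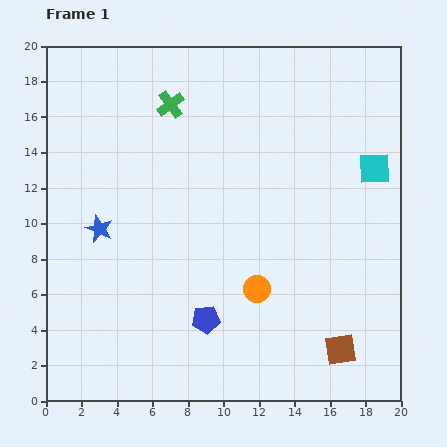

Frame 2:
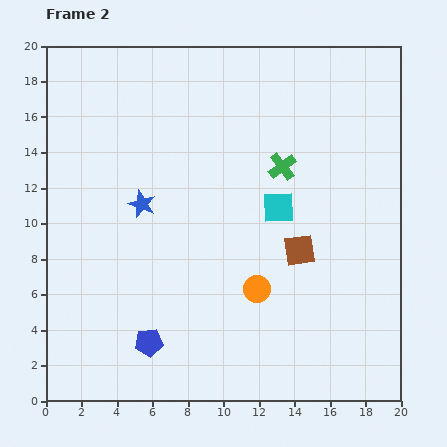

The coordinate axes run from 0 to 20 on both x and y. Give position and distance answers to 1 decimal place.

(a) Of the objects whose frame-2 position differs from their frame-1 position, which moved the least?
the blue star

(moved 2.8)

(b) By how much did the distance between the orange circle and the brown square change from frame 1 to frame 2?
-2.5

Distance in frame 1: 5.8. Distance in frame 2: 3.3.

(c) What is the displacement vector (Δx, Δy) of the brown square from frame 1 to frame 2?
(-2.3, 5.6)

The brown square was at (16.6, 2.9) in frame 1 and (14.3, 8.5) in frame 2.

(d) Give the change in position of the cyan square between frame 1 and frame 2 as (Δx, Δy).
(-5.4, -2.2)

The cyan square was at (18.5, 13.1) in frame 1 and (13.1, 10.9) in frame 2.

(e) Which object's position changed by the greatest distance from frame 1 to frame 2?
the green cross

(moved 7.2; next 6.1)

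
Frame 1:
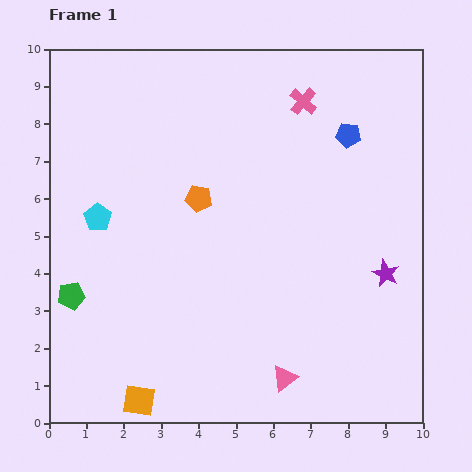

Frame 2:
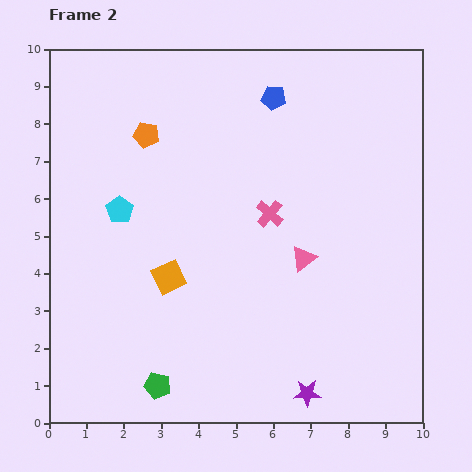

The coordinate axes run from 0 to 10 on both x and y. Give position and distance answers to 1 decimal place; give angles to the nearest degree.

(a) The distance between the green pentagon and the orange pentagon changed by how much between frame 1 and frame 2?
+2.4

Distance in frame 1: 4.3. Distance in frame 2: 6.7.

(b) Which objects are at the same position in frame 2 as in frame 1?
none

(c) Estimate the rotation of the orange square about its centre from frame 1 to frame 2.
33° counter-clockwise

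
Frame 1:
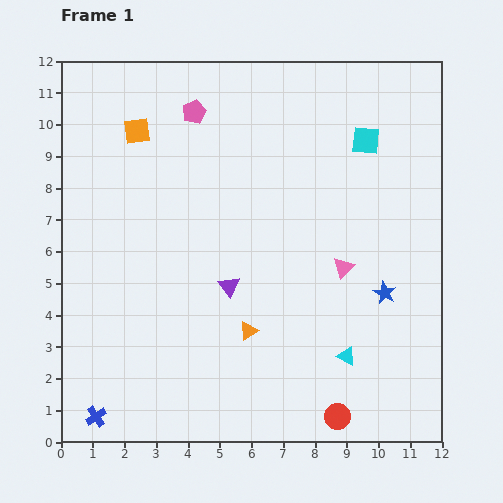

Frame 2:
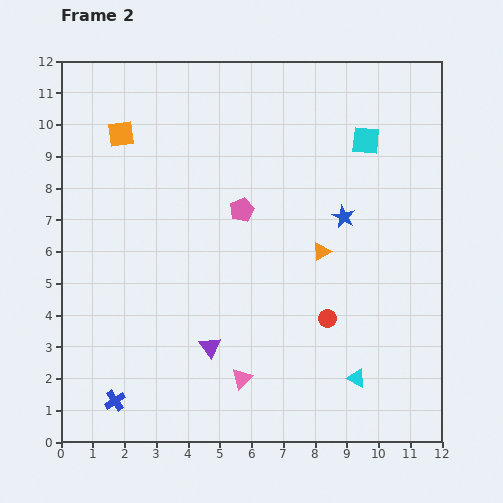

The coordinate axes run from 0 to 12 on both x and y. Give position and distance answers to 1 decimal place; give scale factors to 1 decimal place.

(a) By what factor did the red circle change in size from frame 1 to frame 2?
0.7×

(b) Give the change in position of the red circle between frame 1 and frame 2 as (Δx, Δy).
(-0.3, 3.1)

The red circle was at (8.7, 0.8) in frame 1 and (8.4, 3.9) in frame 2.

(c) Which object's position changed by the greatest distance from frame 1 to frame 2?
the pink triangle

(moved 4.7; next 3.4)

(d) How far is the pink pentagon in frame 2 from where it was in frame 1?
3.4

The pink pentagon moved from (4.2, 10.4) to (5.7, 7.3), a distance of √(1.5² + 3.1²) ≈ 3.4.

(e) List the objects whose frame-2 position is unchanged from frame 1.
the cyan square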